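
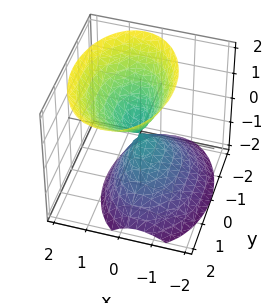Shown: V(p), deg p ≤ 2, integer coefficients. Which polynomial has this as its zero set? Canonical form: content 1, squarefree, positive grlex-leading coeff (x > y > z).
I count 2 distinct pieces. They look like related sheets of one shape, so recover p as a whole.
The degree is 2 — the shape is more complex than any degree-1 surface.
Reading off the gridlines: one x-axis crossing is at x = 0; it meets the y-axis at y = 0 (among the integer gridlines); it crosses the z-axis at the gridline z = 0.
Solving for integer coefficients yields p as stated.

2*x^2 - x*z + y^2 - z^2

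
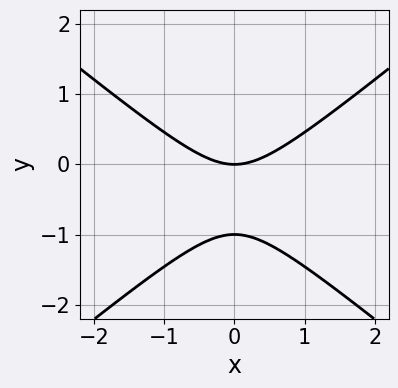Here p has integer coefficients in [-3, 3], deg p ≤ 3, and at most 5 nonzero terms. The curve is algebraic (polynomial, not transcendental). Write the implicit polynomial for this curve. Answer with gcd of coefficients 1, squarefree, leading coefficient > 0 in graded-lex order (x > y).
(a) deg p = 2.
(b) Symmetries: it's symmetric under x → −x, forcing even powers of x.
(c) Reading off the gridlines: the y-axis gridline crossings are at y ∈ {-1, 0}; one x-axis crossing is at x = 0.
(d) Matching integer coefficients to the picture gives p.

2*x^2 - 3*y^2 - 3*y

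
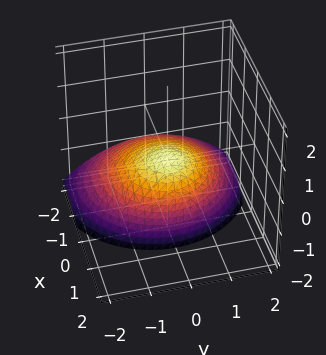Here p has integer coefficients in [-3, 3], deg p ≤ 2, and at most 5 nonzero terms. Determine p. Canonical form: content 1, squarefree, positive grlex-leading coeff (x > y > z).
(a) deg p = 2. A generic line meets the surface in up to 2 points.
(b) Observable constraints: one z-axis crossing is at z = 0; it crosses the x-axis at the gridline x = 0.
(c) Together with the visible shape, these determine p as stated.

2*x^2 - 3*x*z + 2*y^2 + 3*z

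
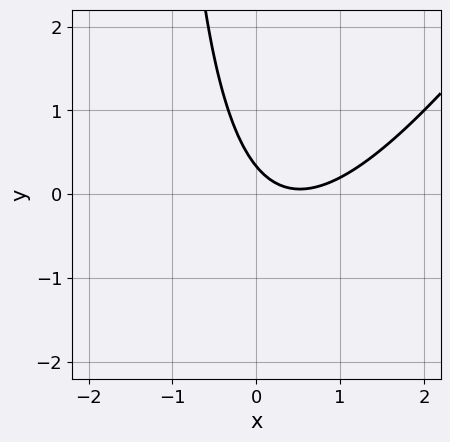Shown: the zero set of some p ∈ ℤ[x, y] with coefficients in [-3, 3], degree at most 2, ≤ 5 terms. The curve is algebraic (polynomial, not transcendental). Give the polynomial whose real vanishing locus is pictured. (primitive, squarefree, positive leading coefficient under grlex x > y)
(a) deg p = 2. The shape is more complex than any degree-1 curve.
(b) From the axis intercepts and sections: the curve avoids every integer x-axis point in the box.
(c) Solving for integer coefficients yields p as stated.

3*x^2 - 2*x*y - 3*x - 3*y + 1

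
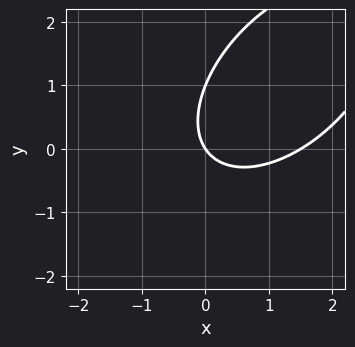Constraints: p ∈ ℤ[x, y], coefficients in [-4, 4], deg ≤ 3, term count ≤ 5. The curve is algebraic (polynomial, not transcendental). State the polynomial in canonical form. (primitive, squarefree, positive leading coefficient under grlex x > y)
First, degree: no degree-1 curve has this shape, so deg p = 2.
Next, against the integer gridlines: it crosses the x-axis at the gridline x = 0; among the integer gridlines, it crosses the y-axis at y ∈ {0, 1}.
Finally, assembling these constraints gives the stated polynomial.

2*x^2 - 2*x*y + 2*y^2 - 3*x - 2*y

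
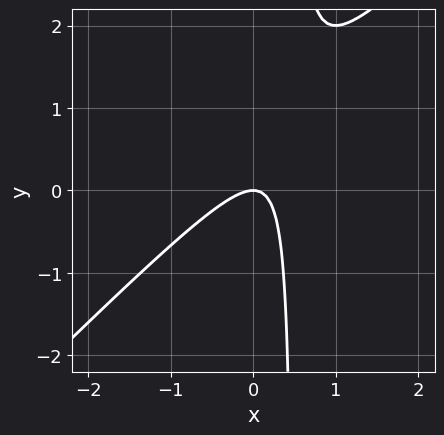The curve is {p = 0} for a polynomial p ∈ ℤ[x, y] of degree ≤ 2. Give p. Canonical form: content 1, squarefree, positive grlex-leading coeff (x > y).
2*x^2 - 2*x*y + y

First, degree: a generic line meets the curve in up to 2 points, so deg p = 2.
Next, against the integer gridlines: it meets the x-axis at x = 0 (among the integer gridlines); it meets the y-axis at y = 0 (among the integer gridlines).
Finally, fitting integer coefficients to these (and the overall shape) gives p.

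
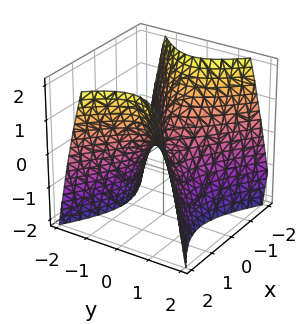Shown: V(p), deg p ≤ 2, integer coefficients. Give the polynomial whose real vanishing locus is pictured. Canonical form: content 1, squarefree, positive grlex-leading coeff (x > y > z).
First, deg p = 2. A hyperbolic paraboloid; a quadric.
Next, symmetries: the x ↦ −x reflection is a symmetry, so x appears only in even powers; it's symmetric under y → −y, forcing even powers of y.
Then, from the visible intercepts: it crosses the z-axis at the gridline z = 0; it crosses the y-axis at the gridline y = 0.
Finally, the integer polynomial consistent with all of this is the stated p.

2*x^2 - 3*y^2 - 2*z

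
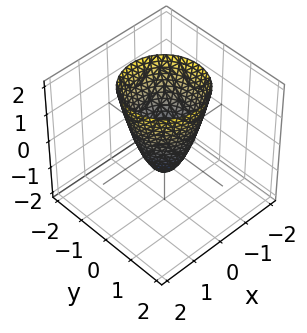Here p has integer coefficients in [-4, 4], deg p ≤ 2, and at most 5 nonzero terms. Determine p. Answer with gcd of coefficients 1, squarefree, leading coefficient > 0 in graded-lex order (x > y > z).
2*x^2 + 2*y^2 - z - 1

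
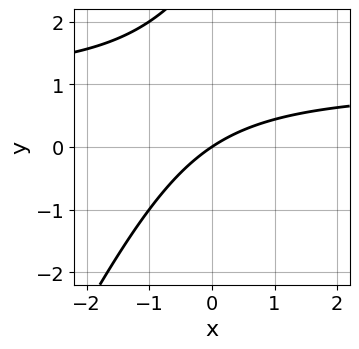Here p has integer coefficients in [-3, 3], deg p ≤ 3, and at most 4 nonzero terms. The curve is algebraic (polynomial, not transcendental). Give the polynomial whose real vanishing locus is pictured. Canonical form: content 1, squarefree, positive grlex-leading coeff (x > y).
2*x*y - y^2 - 2*x + 3*y

Degree: a generic line meets the curve in up to 2 points, so deg p = 2.
Reading off the gridlines: it meets the x-axis at x = 0 (among the integer gridlines); one y-axis crossing is at y = 0.
The integer polynomial consistent with all of this is the stated p.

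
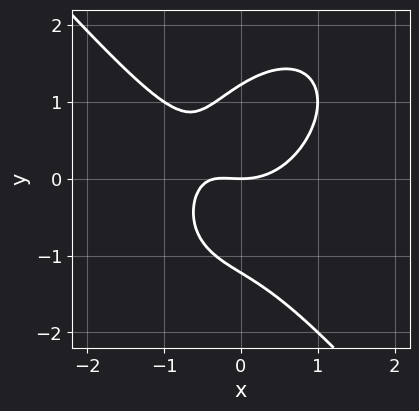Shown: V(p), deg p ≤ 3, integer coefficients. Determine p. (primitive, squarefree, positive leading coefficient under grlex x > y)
First, degree: the shape is more complex than any degree-2 curve, so deg p = 3.
Next, from the axis intercepts and sections: it meets the x-axis at x = 0 (among the integer gridlines); one y-axis crossing is at y = 0.
Finally, putting this together gives p.

3*x^3 + 2*y^3 + x^2 - 3*x*y - 3*y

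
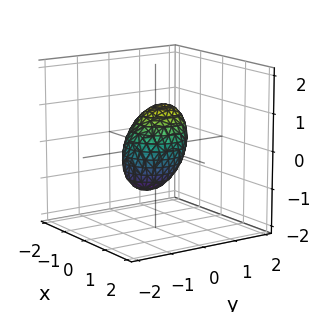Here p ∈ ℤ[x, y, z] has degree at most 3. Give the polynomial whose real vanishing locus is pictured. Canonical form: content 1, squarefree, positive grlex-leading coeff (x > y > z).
3*x^2 + 2*x*z + 3*y^2 - 3*y*z + 3*z^2 - 2

The degree is 2 — a generic line meets the surface in up to 2 points.
Matching integer coefficients to the picture gives p.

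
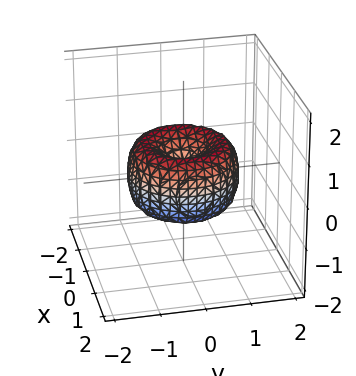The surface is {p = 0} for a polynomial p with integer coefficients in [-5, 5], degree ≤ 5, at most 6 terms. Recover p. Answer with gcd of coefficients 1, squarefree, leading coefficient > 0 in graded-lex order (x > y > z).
2*x^4 + 4*x^2*y^2 + 2*y^4 - 3*x^2 - 3*y^2 + 2*z^2

1. deg p = 4. No degree-3 surface has this shape.
2. Symmetries: rotational symmetry about the z-axis ⇒ p depends on x, y only through x² + y².
3. Against the integer gridlines: one z-axis crossing is at z = 0; a circular section at z = 0 has radius between 1 and 2.
4. Fitting integer coefficients to these (and the overall shape) gives p.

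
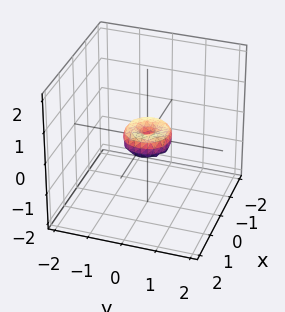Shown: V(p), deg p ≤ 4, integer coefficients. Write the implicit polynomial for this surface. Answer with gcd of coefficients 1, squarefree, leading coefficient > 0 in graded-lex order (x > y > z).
2*x^4 + 4*x^2*y^2 + 2*y^4 - x^2 - y^2 + z^2

(a) Degree: the shape is more complex than any degree-3 surface, so deg p = 4.
(b) By symmetry, the surface is invariant under rotation about z: p = q(x² + y², z).
(c) Checking where it meets the axes: one x-axis crossing is at x = 0; it meets the z-axis at z = 0 (among the integer gridlines).
(d) Fitting integer coefficients to these (and the overall shape) gives p.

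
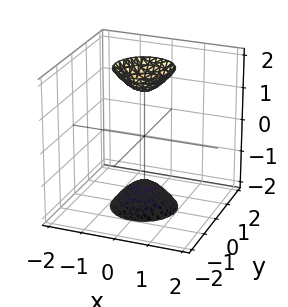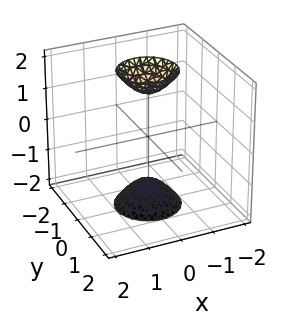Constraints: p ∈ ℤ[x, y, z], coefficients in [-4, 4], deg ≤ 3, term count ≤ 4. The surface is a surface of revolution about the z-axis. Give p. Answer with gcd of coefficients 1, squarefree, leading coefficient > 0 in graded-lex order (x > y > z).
First, the picture has 2 separate pieces.
Next, deg p = 2.
Then, symmetry: the z-axis is an axis of rotation, so x and y enter only as x² + y².
Then, from the axis intercepts and sections: a circular section at z = 2 has radius between 0 and 1; no x-intercept at any integer in the box; no y-intercept at any integer in the box.
Finally, putting this together gives p.

3*x^2 + 3*y^2 - z^2 + 2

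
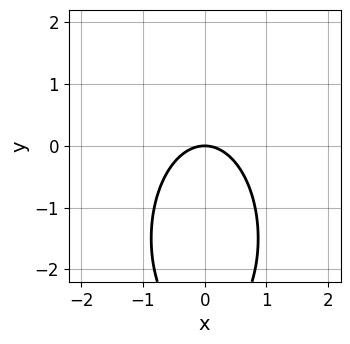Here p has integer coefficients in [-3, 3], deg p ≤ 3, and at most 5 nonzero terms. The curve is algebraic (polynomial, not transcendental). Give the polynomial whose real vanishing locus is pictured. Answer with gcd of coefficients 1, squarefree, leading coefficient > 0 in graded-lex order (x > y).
First, the degree is 2 — a generic line meets the curve in up to 2 points.
Next, symmetries: mirror symmetry x ↦ −x ⇒ only even powers of x.
Then, reading off the gridlines: it meets the y-axis at y = 0 (among the integer gridlines); one x-axis crossing is at x = 0.
Finally, together with the visible shape, these determine p as stated.

3*x^2 + y^2 + 3*y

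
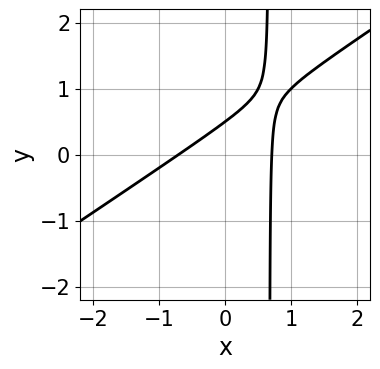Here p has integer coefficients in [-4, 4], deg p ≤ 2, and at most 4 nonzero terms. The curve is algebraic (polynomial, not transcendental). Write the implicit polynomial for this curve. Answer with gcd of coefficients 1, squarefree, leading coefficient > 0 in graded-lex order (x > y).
2*x^2 - 3*x*y + 2*y - 1

First, deg p = 2.
Finally, the integer polynomial consistent with all of this is the stated p.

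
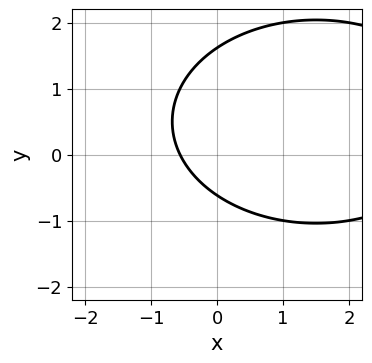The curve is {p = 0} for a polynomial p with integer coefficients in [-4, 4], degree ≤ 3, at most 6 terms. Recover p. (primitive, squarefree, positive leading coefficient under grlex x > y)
1. The degree is 2 — no degree-1 curve has this shape.
2. Matching integer coefficients to the picture gives p.

x^2 + 2*y^2 - 3*x - 2*y - 2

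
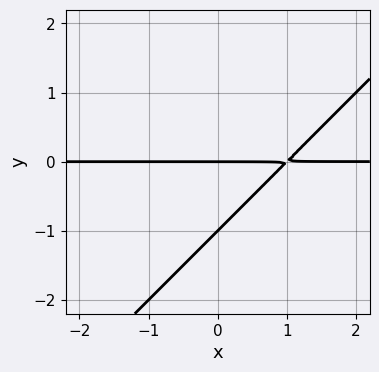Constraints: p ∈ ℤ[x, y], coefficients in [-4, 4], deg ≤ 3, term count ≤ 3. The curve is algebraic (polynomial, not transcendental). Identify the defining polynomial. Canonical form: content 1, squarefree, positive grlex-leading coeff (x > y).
x*y - y^2 - y

The degree is 2 — no degree-1 curve has this shape.
Reading off the gridlines: every point of the x-axis in the box is on the curve; among the integer gridlines, it crosses the y-axis at y ∈ {-1, 0}.
Matching integer coefficients to the picture gives p.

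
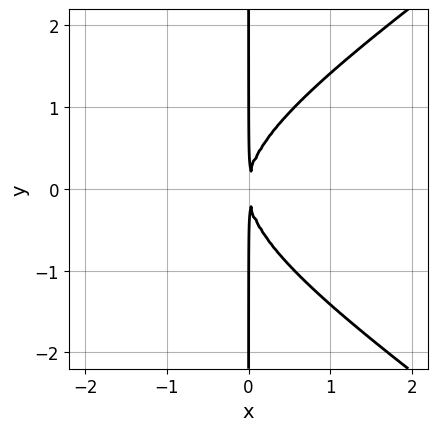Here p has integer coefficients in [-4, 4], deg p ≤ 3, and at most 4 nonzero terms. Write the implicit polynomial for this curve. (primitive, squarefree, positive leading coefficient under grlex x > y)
x^3 - 2*x*y^2 + 3*x^2

(a) deg p = 3.
(b) Symmetries: mirror symmetry y ↦ −y ⇒ only even powers of y.
(c) From the axis intercepts and sections: the visible y-axis segment lies entirely on the curve.
(d) Putting this together gives p.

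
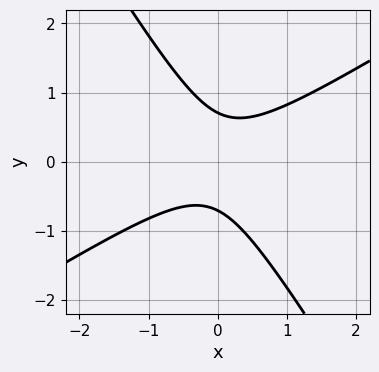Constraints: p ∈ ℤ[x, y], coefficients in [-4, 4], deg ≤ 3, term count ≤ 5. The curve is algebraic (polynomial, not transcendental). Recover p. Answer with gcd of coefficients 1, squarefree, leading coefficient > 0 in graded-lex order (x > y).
The degree is 2 — no degree-1 curve has this shape.
Checking where it meets the axes: it misses every integer gridline on the x-axis.
The integer polynomial consistent with all of this is the stated p.

2*x^2 - 2*x*y - 2*y^2 + 1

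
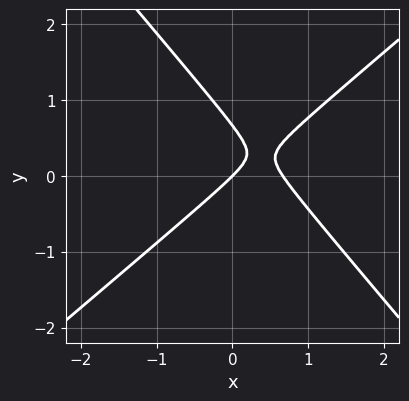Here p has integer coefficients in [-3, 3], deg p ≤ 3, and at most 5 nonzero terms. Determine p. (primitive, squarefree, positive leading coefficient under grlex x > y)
(a) deg p = 2. No degree-1 curve has this shape.
(b) Checking where it meets the axes: it crosses the y-axis at the gridline y = 0; it crosses the x-axis at the gridline x = 0.
(c) Solving for integer coefficients yields p as stated.

3*x^2 - x*y - 3*y^2 - 2*x + 2*y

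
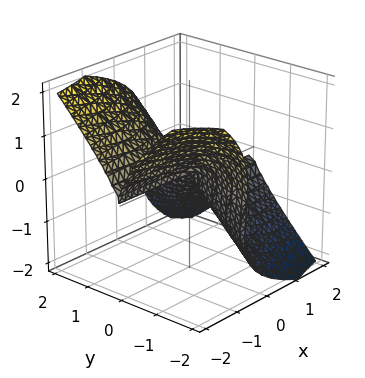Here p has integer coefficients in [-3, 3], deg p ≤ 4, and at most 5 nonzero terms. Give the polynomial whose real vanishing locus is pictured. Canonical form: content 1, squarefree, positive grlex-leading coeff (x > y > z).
3*x*y^2 - x*y*z - y^3 + 2*z^3

(a) Degree: no degree-2 surface has this shape, so deg p = 3.
(b) Checking where it meets the axes: it meets the z-axis at z = 0 (among the integer gridlines); it crosses the y-axis at the gridline y = 0; the visible x-axis segment lies entirely on the surface.
(c) Putting this together gives p.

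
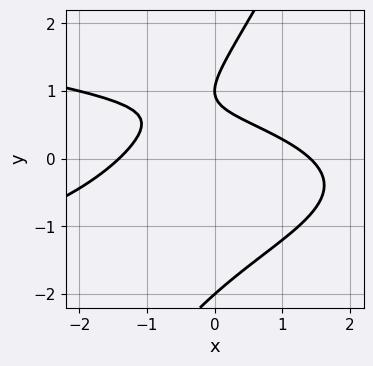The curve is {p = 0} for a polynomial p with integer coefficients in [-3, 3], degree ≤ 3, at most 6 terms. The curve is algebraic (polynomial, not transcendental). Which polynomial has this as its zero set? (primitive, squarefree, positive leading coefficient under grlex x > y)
2*x*y^2 - y^3 + x^2 + 3*y - 2

Degree: no degree-2 curve has this shape, so deg p = 3.
From the visible intercepts: among the integer gridlines, it crosses the y-axis at y ∈ {-2, 1}.
Together with the visible shape, these determine p as stated.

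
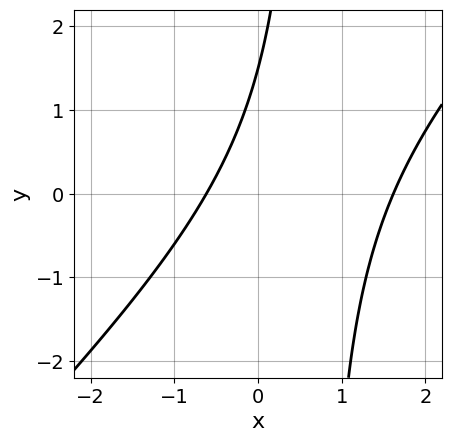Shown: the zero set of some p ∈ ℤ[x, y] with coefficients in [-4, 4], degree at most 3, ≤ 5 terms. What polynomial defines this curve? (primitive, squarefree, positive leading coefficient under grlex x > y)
3*x^2 - 3*x*y - 3*x + 2*y - 3

First, the degree is 2 — the shape is more complex than any degree-1 curve.
Finally, matching integer coefficients to the picture gives p.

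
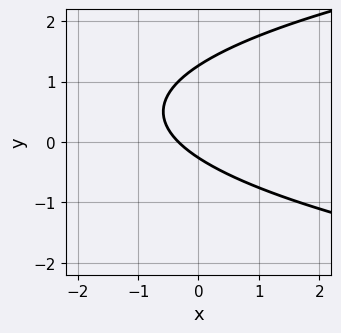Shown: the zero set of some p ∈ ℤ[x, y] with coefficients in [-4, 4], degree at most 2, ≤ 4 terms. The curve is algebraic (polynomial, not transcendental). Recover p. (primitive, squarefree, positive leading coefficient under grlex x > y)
1. Degree: the shape is more complex than any degree-1 curve, so deg p = 2.
2. Matching integer coefficients to the picture gives p.

3*y^2 - 3*x - 3*y - 1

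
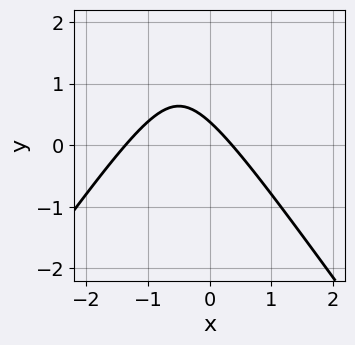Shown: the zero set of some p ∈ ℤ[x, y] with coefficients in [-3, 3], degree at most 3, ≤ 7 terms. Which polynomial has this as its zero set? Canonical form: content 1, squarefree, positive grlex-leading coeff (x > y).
2*x^2 - y^2 + 2*x + 3*y - 1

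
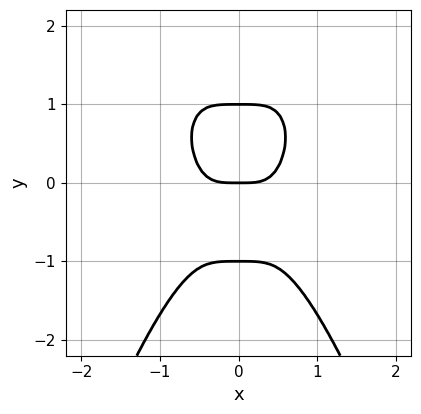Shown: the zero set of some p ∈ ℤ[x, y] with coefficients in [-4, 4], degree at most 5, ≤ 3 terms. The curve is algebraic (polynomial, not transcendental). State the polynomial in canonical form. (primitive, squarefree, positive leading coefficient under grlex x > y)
3*x^4 + y^3 - y

First, degree: a generic line meets the curve in up to 4 points, so deg p = 4.
Next, symmetries: the x ↦ −x reflection is a symmetry, so x appears only in even powers.
Next, from the visible intercepts: among the integer gridlines, it crosses the y-axis at y ∈ {-1, 0, 1}; it crosses the x-axis at the gridline x = 0.
Finally, matching integer coefficients to the picture gives p.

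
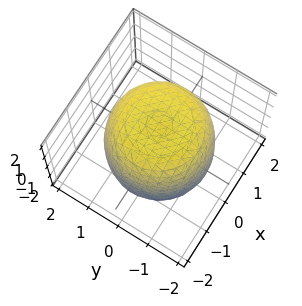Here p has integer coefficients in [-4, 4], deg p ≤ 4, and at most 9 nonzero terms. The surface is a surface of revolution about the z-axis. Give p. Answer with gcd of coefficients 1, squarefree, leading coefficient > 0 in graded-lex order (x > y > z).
Degree: the shape is more complex than any degree-3 surface, so deg p = 4.
Symmetries: rotational symmetry about the z-axis ⇒ p depends on x, y only through x² + y².
Observable constraints: a circular section at z = -1 has radius between 1 and 2.
Putting this together gives p.

x^4 + 2*x^2*y^2 + y^4 - x^2 - y^2 + z^2 - 3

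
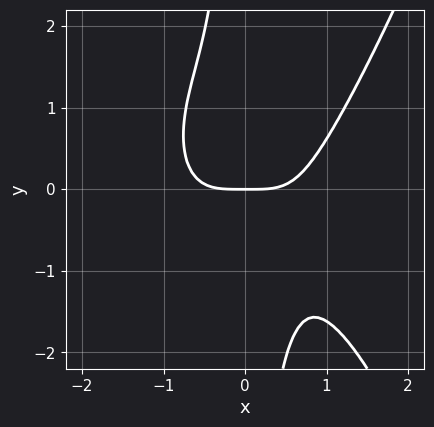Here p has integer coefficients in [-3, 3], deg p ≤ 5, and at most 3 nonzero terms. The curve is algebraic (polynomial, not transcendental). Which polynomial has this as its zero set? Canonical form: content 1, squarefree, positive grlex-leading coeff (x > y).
x^4 - x*y^2 - y

(a) Degree: a generic line meets the curve in up to 4 points, so deg p = 4.
(b) From the visible intercepts: it meets the x-axis at x = 0 (among the integer gridlines); it crosses the y-axis at the gridline y = 0.
(c) Solving for integer coefficients yields p as stated.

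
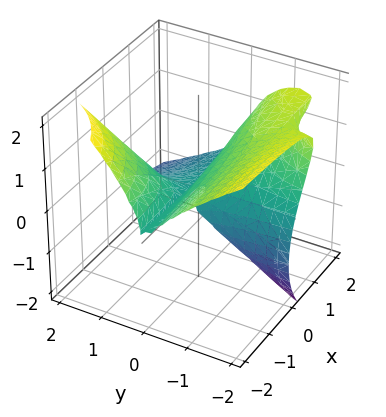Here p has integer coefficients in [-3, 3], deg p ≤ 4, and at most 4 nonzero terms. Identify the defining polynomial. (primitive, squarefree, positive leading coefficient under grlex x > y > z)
3*x*y^2 + 3*x*y*z + 2*z^3 + 3*y*z

(a) deg p = 3. A generic line meets the surface in up to 3 points.
(b) Checking where it meets the axes: one z-axis crossing is at z = 0; the visible x-axis segment lies entirely on the surface; the visible y-axis segment lies entirely on the surface.
(c) Putting this together gives p.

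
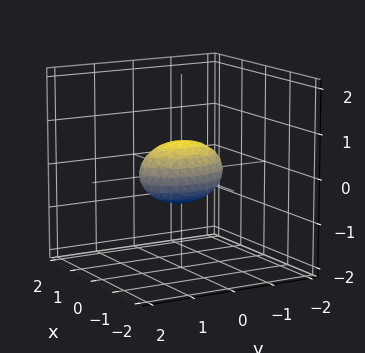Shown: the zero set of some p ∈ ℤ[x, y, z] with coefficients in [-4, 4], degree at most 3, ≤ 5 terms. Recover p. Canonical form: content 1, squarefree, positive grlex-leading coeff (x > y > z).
2*x^2 + y^2 + 2*z^2 - 1

(a) deg p = 2. Bounded and convex; a quadric.
(b) Symmetries: the y ↦ −y reflection is a symmetry, so y appears only in even powers; the x ↦ −x reflection is a symmetry, so x appears only in even powers; the z ↦ −z reflection is a symmetry, so z appears only in even powers.
(c) From the axis intercepts and sections: among the integer gridlines, it crosses the y-axis at y ∈ {-1, 1}.
(d) Fitting integer coefficients to these (and the overall shape) gives p.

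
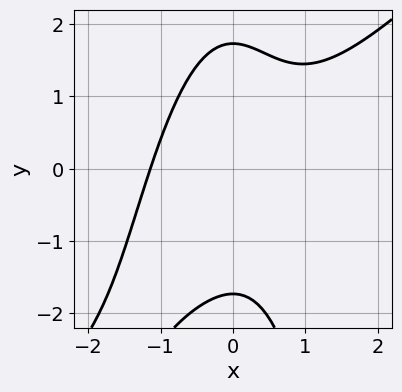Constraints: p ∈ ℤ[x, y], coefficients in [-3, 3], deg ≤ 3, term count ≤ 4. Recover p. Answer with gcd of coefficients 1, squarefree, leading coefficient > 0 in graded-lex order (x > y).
2*x^3 - 2*x^2*y - y^2 + 3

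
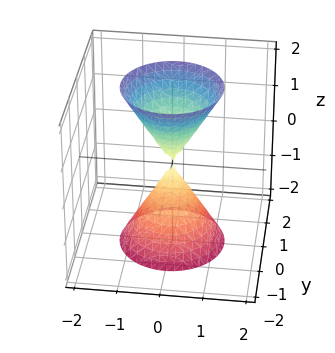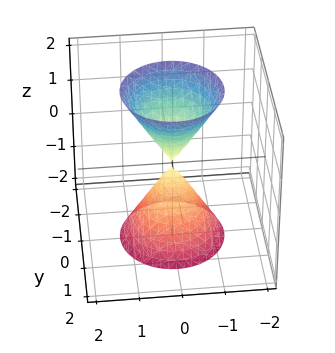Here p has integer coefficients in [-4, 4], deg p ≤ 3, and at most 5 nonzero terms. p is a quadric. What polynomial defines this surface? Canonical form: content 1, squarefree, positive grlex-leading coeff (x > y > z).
3*x^2 + 3*y^2 - z^2

(a) I count 2 distinct pieces. Treating them together as one polynomial.
(b) deg p = 2. A double cone through the origin; a quadric.
(c) Symmetries: rotational symmetry about the z-axis ⇒ p depends on x, y only through x² + y²; mirror symmetry z ↦ −z ⇒ only even powers of z.
(d) Against the integer gridlines: it meets the y-axis at y = 0 (among the integer gridlines); a circular section at z = 2 has radius between 1 and 2.
(e) Fitting integer coefficients to these (and the overall shape) gives p.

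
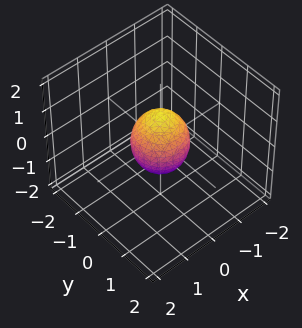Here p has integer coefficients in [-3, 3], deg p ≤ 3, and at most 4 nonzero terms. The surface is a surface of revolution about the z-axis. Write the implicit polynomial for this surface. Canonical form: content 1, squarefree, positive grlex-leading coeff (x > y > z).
(a) deg p = 2. The shape is more complex than any degree-1 surface.
(b) Symmetries: rotational symmetry about the z-axis ⇒ p depends on x, y only through x² + y².
(c) Checking where it meets the axes: the z-axis gridline crossings are at z ∈ {-1, 1}; a circular section at z = 0 has radius between 0 and 1.
(d) Solving for integer coefficients yields p as stated.

3*x^2 + 3*y^2 + 2*z^2 - 2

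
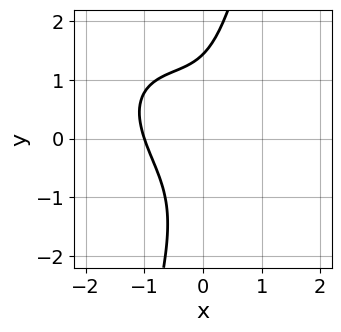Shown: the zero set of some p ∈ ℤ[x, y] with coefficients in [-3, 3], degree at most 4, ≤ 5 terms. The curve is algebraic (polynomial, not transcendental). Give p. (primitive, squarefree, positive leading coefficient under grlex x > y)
3*x^3 + 3*x^2*y + 3*x*y^2 - y^3 + 3

deg p = 3. No degree-2 curve has this shape.
Checking where it meets the axes: it crosses the x-axis at the gridline x = -1.
Assembling these constraints gives the stated polynomial.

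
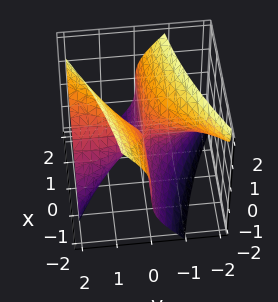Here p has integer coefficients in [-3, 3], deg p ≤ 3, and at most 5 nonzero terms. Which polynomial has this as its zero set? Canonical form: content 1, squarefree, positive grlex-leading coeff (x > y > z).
1. The degree is 3 — no degree-2 surface has this shape.
2. From the axis intercepts and sections: every point of the x-axis in the box is on the surface; one z-axis crossing is at z = 0.
3. Solving for integer coefficients yields p as stated. Check: (0, 2, 0) on the y-axis lies on the surface, and p(0, 2, 0) = 0. ✓

2*y^2*z - z^3 - 3*x*y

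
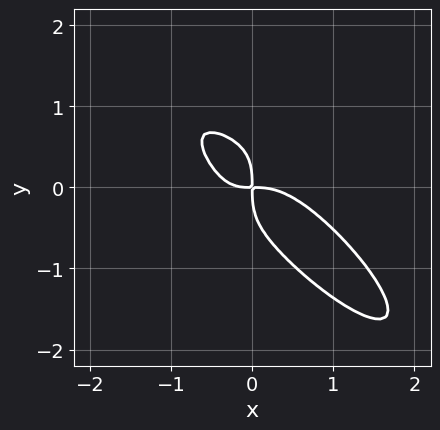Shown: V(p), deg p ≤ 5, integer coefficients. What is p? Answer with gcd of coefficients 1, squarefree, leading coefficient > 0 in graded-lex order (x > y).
2*x^4 + 2*x^3*y + y^4 + x^2*y + x*y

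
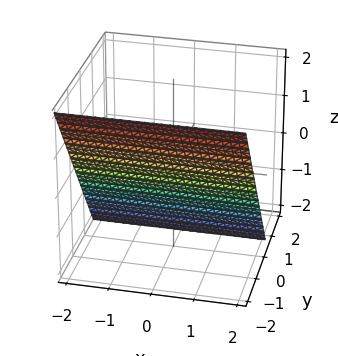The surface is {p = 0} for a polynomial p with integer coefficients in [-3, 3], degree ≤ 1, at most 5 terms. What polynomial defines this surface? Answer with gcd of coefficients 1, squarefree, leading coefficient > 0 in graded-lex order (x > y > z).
3*y + 2*z + 2

First, the degree is 1 — the surface is flat (a plane).
Next, checking where it meets the axes: one z-axis crossing is at z = -1; it misses every integer gridline on the x-axis.
Finally, together with the visible shape, these determine p as stated.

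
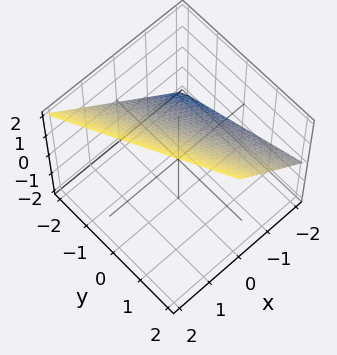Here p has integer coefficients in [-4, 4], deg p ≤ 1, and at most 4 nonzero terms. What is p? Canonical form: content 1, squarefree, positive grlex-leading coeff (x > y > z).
(a) Degree: every cross-section is a straight line — this is a plane, so deg p = 1.
(b) Against the integer gridlines: one x-axis crossing is at x = -1; it meets the z-axis at z = 1 (among the integer gridlines).
(c) Putting this together gives p. Check: (0, -2, 0) on the y-axis lies on the surface, and p(0, -2, 0) = 0. ✓

2*x + y - 2*z + 2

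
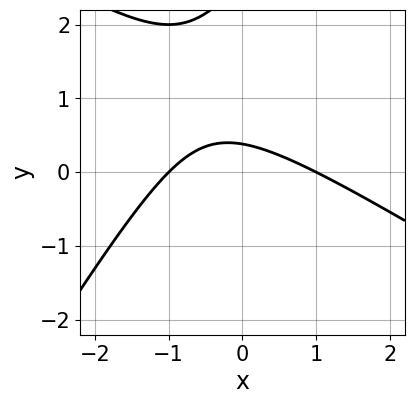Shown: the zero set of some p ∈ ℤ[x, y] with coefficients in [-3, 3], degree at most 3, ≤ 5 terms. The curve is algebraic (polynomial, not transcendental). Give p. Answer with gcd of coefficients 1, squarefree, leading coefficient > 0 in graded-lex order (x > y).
x^2 + x*y - y^2 + 3*y - 1

First, deg p = 2. The shape is more complex than any degree-1 curve.
Next, reading off the gridlines: among the integer gridlines, it crosses the x-axis at x ∈ {-1, 1}.
Finally, together with the visible shape, these determine p as stated.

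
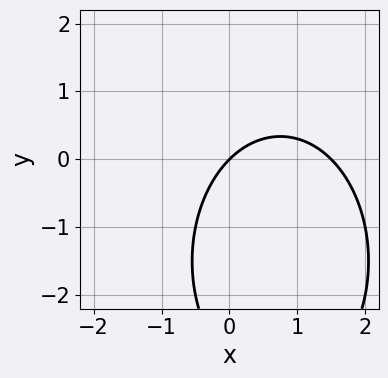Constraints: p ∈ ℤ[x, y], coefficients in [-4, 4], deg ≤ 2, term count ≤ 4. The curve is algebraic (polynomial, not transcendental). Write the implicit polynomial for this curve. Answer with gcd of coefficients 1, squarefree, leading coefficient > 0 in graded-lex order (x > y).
Degree: the shape is more complex than any degree-1 curve, so deg p = 2.
From the axis intercepts and sections: it crosses the y-axis at the gridline y = 0; one x-axis crossing is at x = 0.
Together with the visible shape, these determine p as stated.

2*x^2 + y^2 - 3*x + 3*y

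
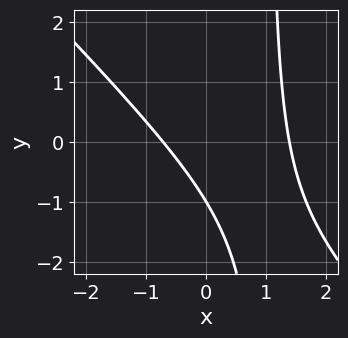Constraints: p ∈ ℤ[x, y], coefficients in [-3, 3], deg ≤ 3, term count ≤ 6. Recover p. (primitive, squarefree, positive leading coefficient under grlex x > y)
First, deg p = 2. The shape is more complex than any degree-1 curve.
Then, checking where it meets the axes: it crosses the y-axis at the gridline y = -1.
Finally, together with the visible shape, these determine p as stated.

3*x^2 + 3*x*y - 2*x - 3*y - 3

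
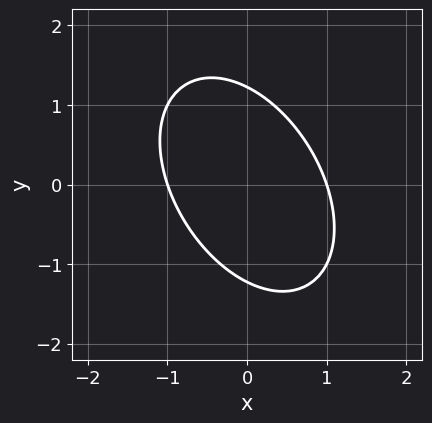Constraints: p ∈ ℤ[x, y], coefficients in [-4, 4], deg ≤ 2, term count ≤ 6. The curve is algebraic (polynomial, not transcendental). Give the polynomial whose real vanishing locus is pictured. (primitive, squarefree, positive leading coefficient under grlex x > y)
1. deg p = 2.
2. Against the integer gridlines: among the integer gridlines, it crosses the x-axis at x ∈ {-1, 1}.
3. The integer polynomial consistent with all of this is the stated p.

3*x^2 + 2*x*y + 2*y^2 - 3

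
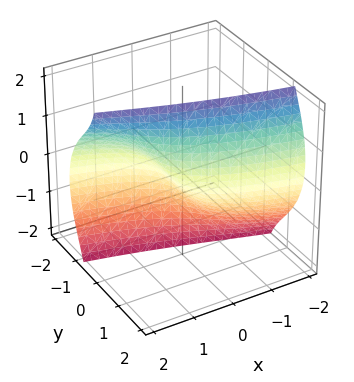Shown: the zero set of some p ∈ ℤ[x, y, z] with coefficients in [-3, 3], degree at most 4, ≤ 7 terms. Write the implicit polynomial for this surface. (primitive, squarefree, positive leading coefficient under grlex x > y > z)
deg p = 3. No degree-2 surface has this shape.
The integer polynomial consistent with all of this is the stated p.

2*y^3 + 2*y*z^2 + 3*x - 2*z - 1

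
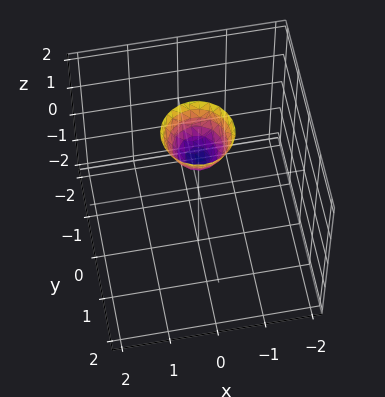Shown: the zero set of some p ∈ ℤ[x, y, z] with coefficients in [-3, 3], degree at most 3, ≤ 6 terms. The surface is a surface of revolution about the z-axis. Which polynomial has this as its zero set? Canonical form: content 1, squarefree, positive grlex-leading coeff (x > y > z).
First, degree: a generic line meets the surface in up to 2 points, so deg p = 2.
Then, symmetries: rotational symmetry about the z-axis ⇒ p depends on x, y only through x² + y².
Then, from the axis intercepts and sections: a circular section at z = 2 has radius between 0 and 1; it meets the z-axis at z = 1 (among the integer gridlines).
Finally, assembling these constraints gives the stated polynomial.

2*x^2 + 2*y^2 - z + 1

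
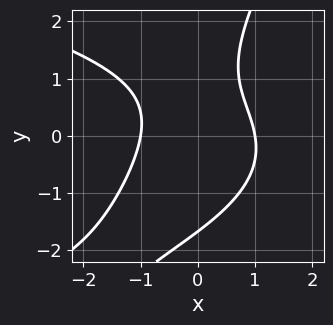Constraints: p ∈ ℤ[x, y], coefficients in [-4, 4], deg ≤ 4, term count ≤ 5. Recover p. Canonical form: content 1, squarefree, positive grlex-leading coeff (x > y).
2*x*y^2 - y^3 + 3*x^2 + y - 3

The degree is 3 — no degree-2 curve has this shape.
From the axis intercepts and sections: among the integer gridlines, it crosses the x-axis at x ∈ {-1, 1}.
Together with the visible shape, these determine p as stated.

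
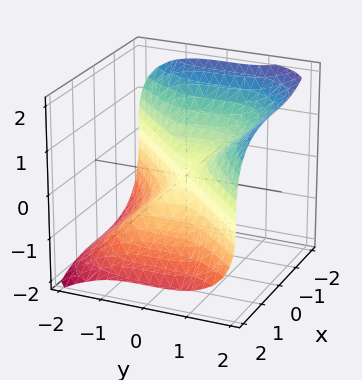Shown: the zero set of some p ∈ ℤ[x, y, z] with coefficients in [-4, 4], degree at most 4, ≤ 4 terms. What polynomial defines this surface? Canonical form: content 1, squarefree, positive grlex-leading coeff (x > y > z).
2*x^3 - 2*y^3 + 3*z^3

First, the degree is 3 — the shape is more complex than any degree-2 surface.
Next, from the visible intercepts: it meets the y-axis at y = 0 (among the integer gridlines); one x-axis crossing is at x = 0.
Finally, solving for integer coefficients yields p as stated.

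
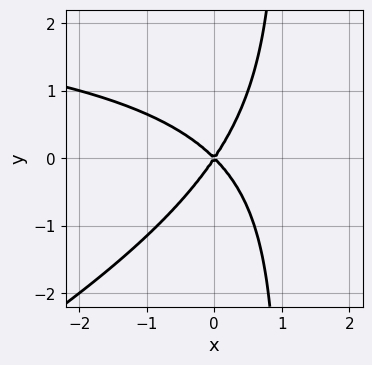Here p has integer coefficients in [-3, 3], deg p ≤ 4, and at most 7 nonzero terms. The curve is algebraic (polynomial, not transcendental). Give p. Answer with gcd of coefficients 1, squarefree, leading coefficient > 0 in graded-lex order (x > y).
x^2*y - 2*x*y^2 - 3*x^2 - x*y + 2*y^2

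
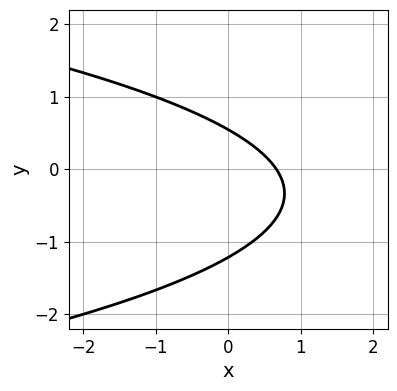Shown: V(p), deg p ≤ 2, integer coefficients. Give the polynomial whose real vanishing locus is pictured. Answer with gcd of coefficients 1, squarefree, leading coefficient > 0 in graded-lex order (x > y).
3*y^2 + 3*x + 2*y - 2

1. deg p = 2. No degree-1 curve has this shape.
2. The integer polynomial consistent with all of this is the stated p.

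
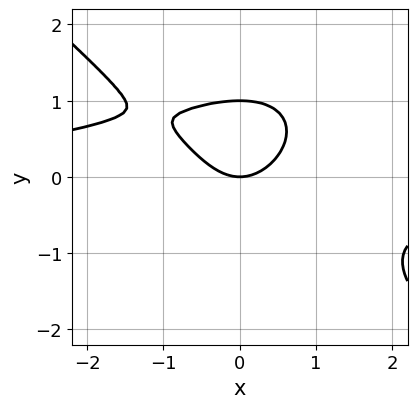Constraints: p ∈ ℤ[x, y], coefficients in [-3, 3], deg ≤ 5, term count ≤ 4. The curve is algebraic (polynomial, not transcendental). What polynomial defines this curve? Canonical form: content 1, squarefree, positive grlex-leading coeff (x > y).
First, degree: the shape is more complex than any degree-3 curve, so deg p = 4.
Then, against the integer gridlines: the y-axis gridline crossings are at y ∈ {0, 1}; it crosses the x-axis at the gridline x = 0.
Finally, solving for integer coefficients yields p as stated.

2*x^3*y + 3*y^4 + 3*x^2 - 3*y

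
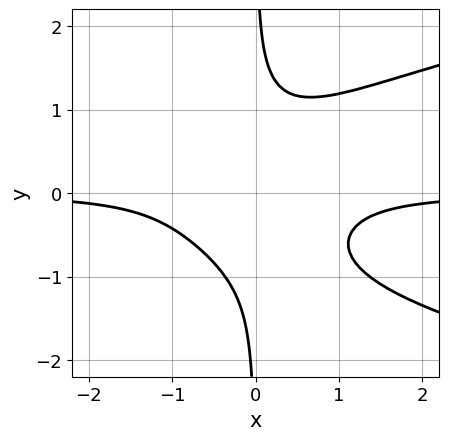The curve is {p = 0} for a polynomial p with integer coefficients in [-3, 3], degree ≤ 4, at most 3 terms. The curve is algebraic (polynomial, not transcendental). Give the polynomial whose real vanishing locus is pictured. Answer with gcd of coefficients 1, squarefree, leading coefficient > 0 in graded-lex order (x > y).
1. deg p = 4. The shape is more complex than any degree-3 curve.
2. From the axis intercepts and sections: no x-intercept at any integer in the box; it misses every integer gridline on the y-axis.
3. Together with the visible shape, these determine p as stated.

2*x*y^3 - 2*x^2*y - 1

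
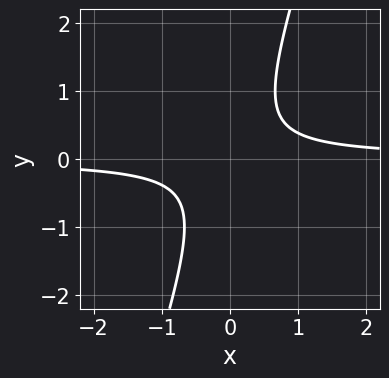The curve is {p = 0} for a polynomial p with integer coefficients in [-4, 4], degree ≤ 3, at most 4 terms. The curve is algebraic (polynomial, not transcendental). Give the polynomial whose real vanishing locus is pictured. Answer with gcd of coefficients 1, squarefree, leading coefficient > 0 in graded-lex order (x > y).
3*x*y - y^2 - 1

(a) Degree: a generic line meets the curve in up to 2 points, so deg p = 2.
(b) Against the integer gridlines: it misses every integer gridline on the y-axis; the curve avoids every integer x-axis point in the box.
(c) The integer polynomial consistent with all of this is the stated p.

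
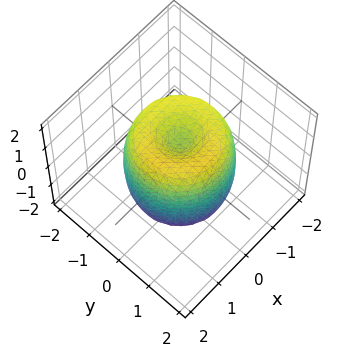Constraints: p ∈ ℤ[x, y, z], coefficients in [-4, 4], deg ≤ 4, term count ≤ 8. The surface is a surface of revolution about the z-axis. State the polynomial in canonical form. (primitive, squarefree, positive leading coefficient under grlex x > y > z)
deg p = 4. The shape is more complex than any degree-3 surface.
By symmetry, the z-axis is an axis of rotation, so x and y enter only as x² + y².
Reading off the gridlines: a circular section at z = 1 has radius between 1 and 2; the z-axis gridline crossings are at z ∈ {-1, 1}.
Putting this together gives p.

2*x^4 + 4*x^2*y^2 + 2*y^4 - 3*x^2 - 3*y^2 + z^2 - 1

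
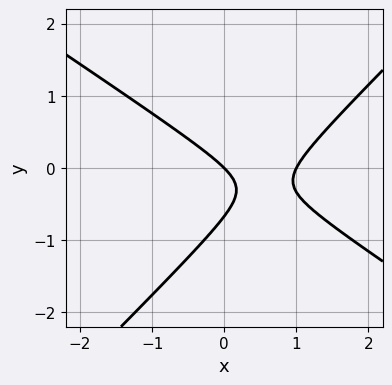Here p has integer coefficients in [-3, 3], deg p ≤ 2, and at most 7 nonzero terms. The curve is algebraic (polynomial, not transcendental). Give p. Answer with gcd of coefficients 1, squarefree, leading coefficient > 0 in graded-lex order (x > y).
2*x^2 + x*y - 3*y^2 - 2*x - 2*y

First, deg p = 2. The shape is more complex than any degree-1 curve.
Then, observable constraints: the x-axis gridline crossings are at x ∈ {0, 1}; it meets the y-axis at y = 0 (among the integer gridlines).
Finally, together with the visible shape, these determine p as stated.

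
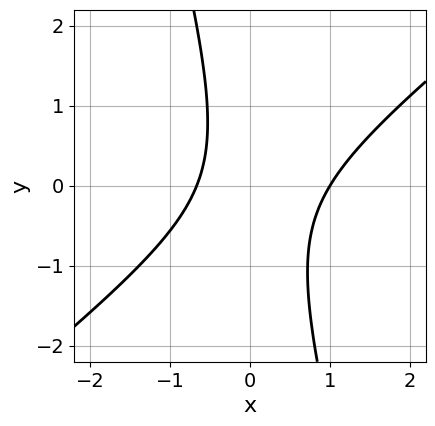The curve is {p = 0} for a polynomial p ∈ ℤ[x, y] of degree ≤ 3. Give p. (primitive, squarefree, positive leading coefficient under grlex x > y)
(a) The degree is 2 — the shape is more complex than any degree-1 curve.
(b) From the visible intercepts: it meets the x-axis at x = 1 (among the integer gridlines); no y-intercept at any integer in the box.
(c) Fitting integer coefficients to these (and the overall shape) gives p.

3*x^2 - 3*x*y - y^2 - x - 2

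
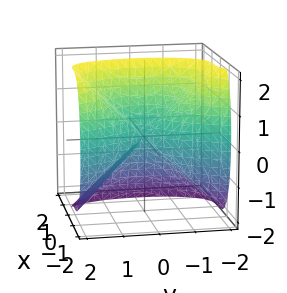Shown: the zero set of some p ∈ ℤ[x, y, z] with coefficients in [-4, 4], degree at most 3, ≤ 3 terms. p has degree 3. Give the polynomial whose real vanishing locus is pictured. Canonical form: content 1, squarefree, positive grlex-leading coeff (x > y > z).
The degree is 3 — no degree-2 surface has this shape.
Against the integer gridlines: one z-axis crossing is at z = 0; it crosses the x-axis at the gridline x = 0; it crosses the y-axis at the gridline y = 0.
The integer polynomial consistent with all of this is the stated p.

2*x^3 + y^2 - z^2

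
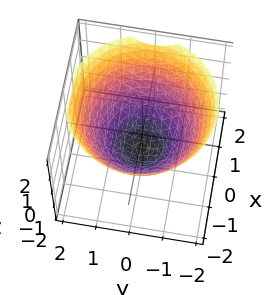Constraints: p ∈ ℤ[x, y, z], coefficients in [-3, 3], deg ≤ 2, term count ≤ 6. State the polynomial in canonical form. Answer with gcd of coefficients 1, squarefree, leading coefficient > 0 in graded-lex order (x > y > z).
2*x^2 + 2*y^2 - 3*z - 3

First, degree: no degree-1 surface has this shape, so deg p = 2.
Next, symmetries: rotational symmetry about the z-axis ⇒ p depends on x, y only through x² + y².
Next, from the axis intercepts and sections: it meets the z-axis at z = -1 (among the integer gridlines); a circular section at z = 0 has radius between 1 and 2.
Finally, the integer polynomial consistent with all of this is the stated p.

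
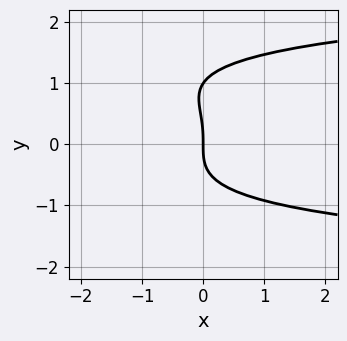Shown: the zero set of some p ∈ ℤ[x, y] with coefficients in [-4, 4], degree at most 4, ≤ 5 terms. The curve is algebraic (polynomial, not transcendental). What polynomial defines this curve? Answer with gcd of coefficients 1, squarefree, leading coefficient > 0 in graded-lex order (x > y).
2*y^4 - 2*y^3 - 3*x

Degree: the shape is more complex than any degree-3 curve, so deg p = 4.
Reading off the gridlines: one x-axis crossing is at x = 0; among the integer gridlines, it crosses the y-axis at y ∈ {0, 1}.
Together with the visible shape, these determine p as stated.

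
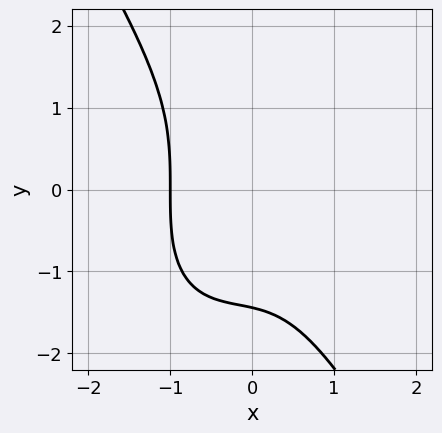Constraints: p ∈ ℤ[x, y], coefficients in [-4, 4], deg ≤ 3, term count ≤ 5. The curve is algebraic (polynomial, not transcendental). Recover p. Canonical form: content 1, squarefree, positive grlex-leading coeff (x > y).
1. deg p = 3. A generic line meets the curve in up to 3 points.
2. Checking where it meets the axes: it meets the x-axis at x = -1 (among the integer gridlines).
3. These observations pin down the coefficients.

3*x^3 - x^2*y + y^3 - x*y + 3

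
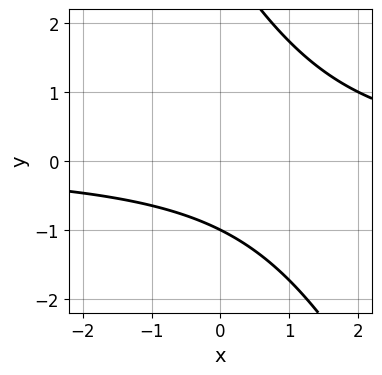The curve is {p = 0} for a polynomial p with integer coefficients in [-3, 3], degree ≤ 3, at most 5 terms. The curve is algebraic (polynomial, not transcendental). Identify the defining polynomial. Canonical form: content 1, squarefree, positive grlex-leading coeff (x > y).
1. Degree: no degree-1 curve has this shape, so deg p = 2.
2. From the visible intercepts: the curve avoids every integer x-axis point in the box; one y-axis crossing is at y = -1.
3. Assembling these constraints gives the stated polynomial.

2*x*y + y^2 - 2*y - 3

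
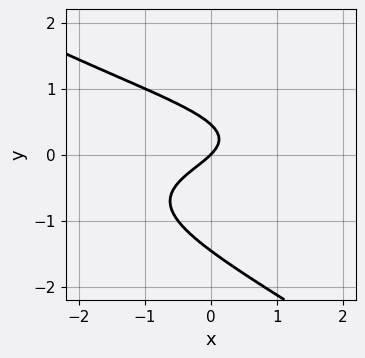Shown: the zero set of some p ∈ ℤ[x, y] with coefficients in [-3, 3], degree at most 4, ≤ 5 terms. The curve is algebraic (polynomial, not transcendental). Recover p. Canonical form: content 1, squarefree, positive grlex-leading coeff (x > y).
2*x*y^2 + 3*y^3 + 3*y^2 + 2*x - 2*y

(a) deg p = 3. A generic line meets the curve in up to 3 points.
(b) Reading off the gridlines: it crosses the x-axis at the gridline x = 0; one y-axis crossing is at y = 0.
(c) The integer polynomial consistent with all of this is the stated p.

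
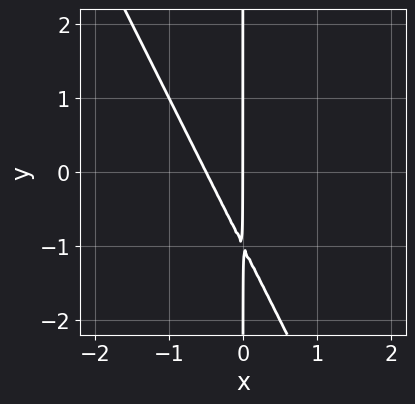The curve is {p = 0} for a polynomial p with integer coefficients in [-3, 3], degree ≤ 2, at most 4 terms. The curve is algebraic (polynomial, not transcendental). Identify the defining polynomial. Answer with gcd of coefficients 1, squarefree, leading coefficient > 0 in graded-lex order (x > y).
2*x^2 + x*y + x

The degree is 2 — no degree-1 curve has this shape.
From the visible intercepts: every point of the y-axis in the box is on the curve; one x-axis crossing is at x = 0.
Fitting integer coefficients to these (and the overall shape) gives p.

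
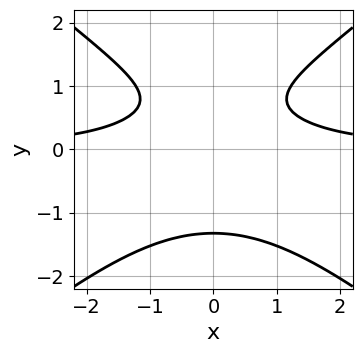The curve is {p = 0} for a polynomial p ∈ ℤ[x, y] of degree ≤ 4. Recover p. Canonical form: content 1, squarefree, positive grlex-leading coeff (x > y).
2*x^2*y - 3*y^3 + 3*y - 3

1. Degree: no degree-2 curve has this shape, so deg p = 3.
2. Symmetries: it's symmetric under x → −x, forcing even powers of x.
3. Observable constraints: it misses every integer gridline on the x-axis.
4. Together with the visible shape, these determine p as stated.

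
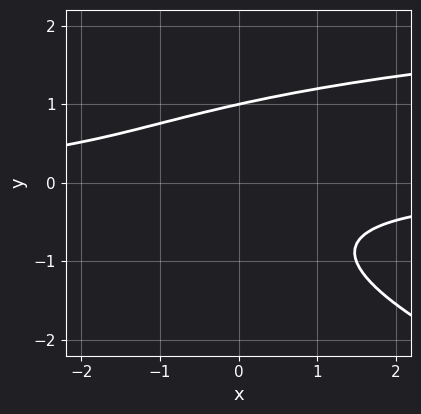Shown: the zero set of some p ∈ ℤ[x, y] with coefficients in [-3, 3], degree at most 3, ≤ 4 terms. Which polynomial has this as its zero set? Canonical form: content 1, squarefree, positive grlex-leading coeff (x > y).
x*y^2 + 3*y^3 - 3*x*y - 3

1. deg p = 3. No degree-2 curve has this shape.
2. From the axis intercepts and sections: the curve avoids every integer x-axis point in the box; it meets the y-axis at y = 1 (among the integer gridlines).
3. Fitting integer coefficients to these (and the overall shape) gives p.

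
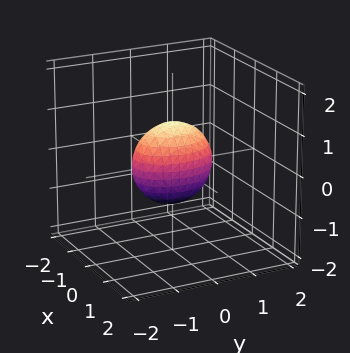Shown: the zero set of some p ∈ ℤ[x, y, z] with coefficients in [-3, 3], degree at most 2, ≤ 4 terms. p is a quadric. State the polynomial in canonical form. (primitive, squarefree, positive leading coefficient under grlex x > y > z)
2*x^2 + y^2 + z^2 - 1

Degree: bounded and convex; a quadric, so deg p = 2.
Symmetries: mirror symmetry y ↦ −y ⇒ only even powers of y; the z ↦ −z reflection is a symmetry, so z appears only in even powers; it's symmetric under x → −x, forcing even powers of x.
Observable constraints: among the integer gridlines, it crosses the y-axis at y ∈ {-1, 1}; the z-axis gridline crossings are at z ∈ {-1, 1}.
Fitting integer coefficients to these (and the overall shape) gives p.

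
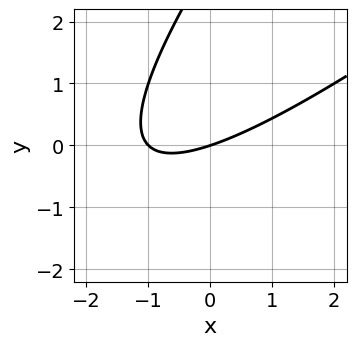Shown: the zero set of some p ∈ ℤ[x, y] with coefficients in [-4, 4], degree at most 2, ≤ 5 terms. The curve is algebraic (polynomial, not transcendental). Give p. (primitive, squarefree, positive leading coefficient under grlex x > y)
1. The degree is 2 — no degree-1 curve has this shape.
2. Against the integer gridlines: it meets the y-axis at y = 0 (among the integer gridlines); the x-axis gridline crossings are at x ∈ {-1, 0}.
3. These observations pin down the coefficients.

x^2 - 2*x*y + y^2 + x - 3*y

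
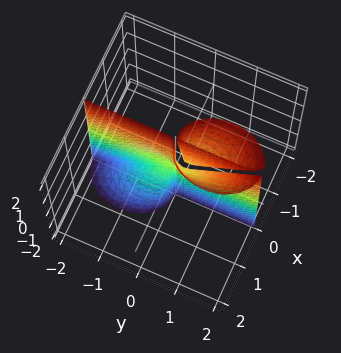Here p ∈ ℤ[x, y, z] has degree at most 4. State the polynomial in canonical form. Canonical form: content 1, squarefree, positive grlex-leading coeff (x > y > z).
3*x^3 + 2*x*y^2 - 2*x*y*z

(a) There are 3 components. Treating them together as one polynomial.
(b) Degree: no degree-2 surface has this shape, so deg p = 3.
(c) Checking where it meets the axes: the visible z-axis segment lies entirely on the surface; every point of the y-axis in the box is on the surface; it crosses the x-axis at the gridline x = 0.
(d) Assembling these constraints gives the stated polynomial.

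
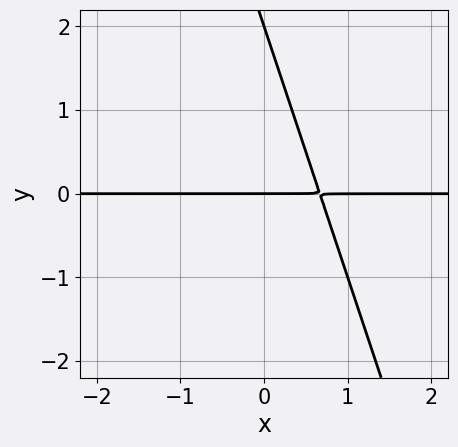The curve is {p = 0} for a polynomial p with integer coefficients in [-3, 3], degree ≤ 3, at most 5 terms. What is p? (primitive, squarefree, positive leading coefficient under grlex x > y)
3*x*y + y^2 - 2*y

First, the degree is 2 — a generic line meets the curve in up to 2 points.
Next, from the visible intercepts: every point of the x-axis in the box is on the curve; the y-axis gridline crossings are at y ∈ {0, 2}.
Finally, matching integer coefficients to the picture gives p.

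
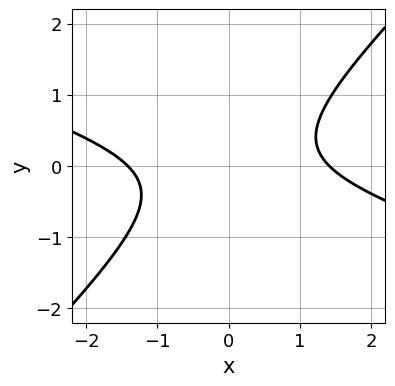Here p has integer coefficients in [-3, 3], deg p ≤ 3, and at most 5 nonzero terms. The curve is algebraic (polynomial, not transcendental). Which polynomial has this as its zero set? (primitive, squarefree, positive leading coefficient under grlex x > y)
1. The degree is 2 — a generic line meets the curve in up to 2 points.
2. Observable constraints: no y-intercept at any integer in the box.
3. Fitting integer coefficients to these (and the overall shape) gives p.

x^2 + 2*x*y - 3*y^2 - 2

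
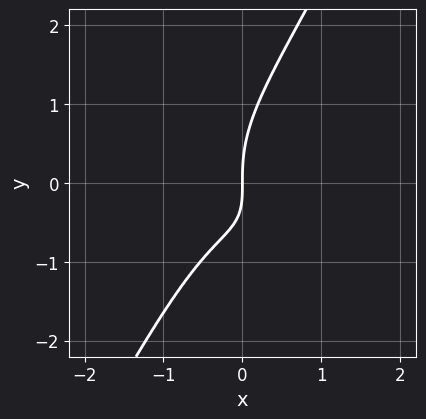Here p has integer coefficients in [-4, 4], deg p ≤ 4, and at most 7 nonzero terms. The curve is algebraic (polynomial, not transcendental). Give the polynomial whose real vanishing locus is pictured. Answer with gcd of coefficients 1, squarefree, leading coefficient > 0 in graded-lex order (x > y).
3*x^3 + x*y^2 - y^3 + 2*x*y + 2*x

(a) Degree: a generic line meets the curve in up to 3 points, so deg p = 3.
(b) Against the integer gridlines: it crosses the x-axis at the gridline x = 0; it meets the y-axis at y = 0 (among the integer gridlines).
(c) Fitting integer coefficients to these (and the overall shape) gives p.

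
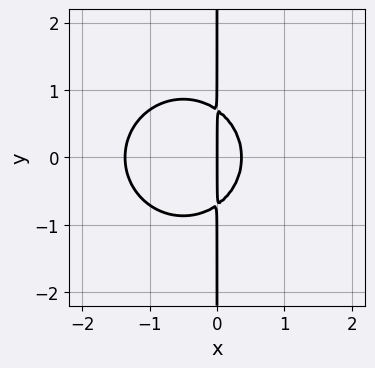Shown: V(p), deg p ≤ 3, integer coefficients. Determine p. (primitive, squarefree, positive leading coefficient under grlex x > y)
2*x^3 + 2*x*y^2 + 2*x^2 - x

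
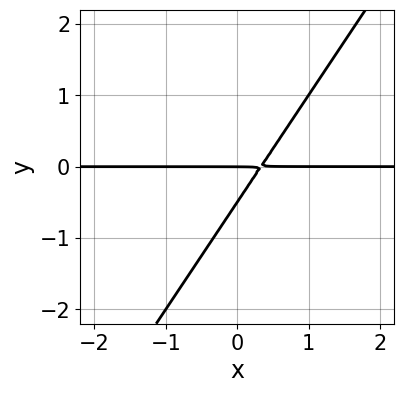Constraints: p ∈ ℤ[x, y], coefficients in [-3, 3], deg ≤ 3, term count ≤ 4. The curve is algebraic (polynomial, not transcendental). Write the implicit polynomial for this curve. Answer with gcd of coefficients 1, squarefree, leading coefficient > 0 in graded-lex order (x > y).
3*x*y - 2*y^2 - y

First, deg p = 2.
Next, from the visible intercepts: it meets the y-axis at y = 0 (among the integer gridlines); every point of the x-axis in the box is on the curve.
Finally, the integer polynomial consistent with all of this is the stated p.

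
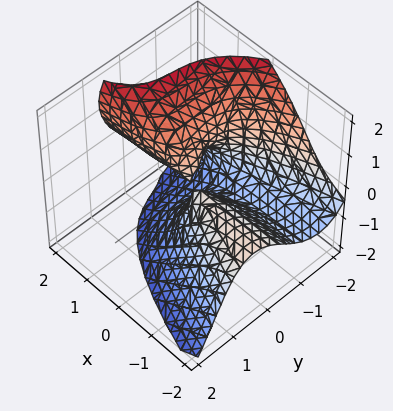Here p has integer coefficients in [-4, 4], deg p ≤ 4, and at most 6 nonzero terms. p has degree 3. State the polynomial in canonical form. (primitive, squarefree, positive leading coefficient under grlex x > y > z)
2*y^3 + z^3 + 2*x*y - 3*x*z + 3*y^2

(a) Degree: the shape is more complex than any degree-2 surface, so deg p = 3.
(b) Reading off the gridlines: one y-axis crossing is at y = 0; every point of the x-axis in the box is on the surface; it meets the z-axis at z = 0 (among the integer gridlines).
(c) Matching integer coefficients to the picture gives p.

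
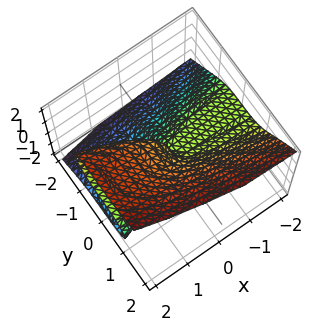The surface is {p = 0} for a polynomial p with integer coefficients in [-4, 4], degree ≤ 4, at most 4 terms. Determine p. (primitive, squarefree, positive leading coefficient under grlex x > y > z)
3*y^3 - 3*z^3 + 3*x*z + z^2

First, degree: a generic line meets the surface in up to 3 points, so deg p = 3.
Then, from the axis intercepts and sections: the visible x-axis segment lies entirely on the surface; it crosses the z-axis at the gridline z = 0; it meets the y-axis at y = 0 (among the integer gridlines).
Finally, these observations pin down the coefficients.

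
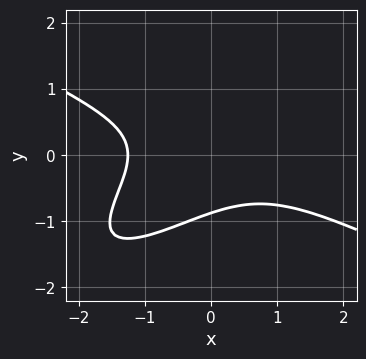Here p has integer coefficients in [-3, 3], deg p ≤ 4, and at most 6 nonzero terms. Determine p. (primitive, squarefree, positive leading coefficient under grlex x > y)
x^3 - 3*x*y^2 + 3*y^3 + 2

First, deg p = 3. A generic line meets the curve in up to 3 points.
Finally, solving for integer coefficients yields p as stated.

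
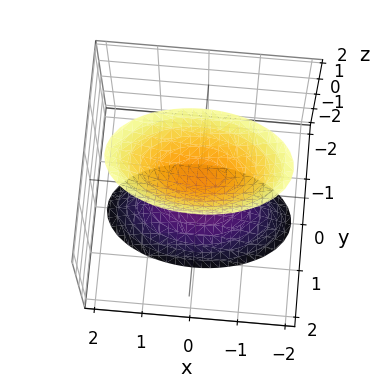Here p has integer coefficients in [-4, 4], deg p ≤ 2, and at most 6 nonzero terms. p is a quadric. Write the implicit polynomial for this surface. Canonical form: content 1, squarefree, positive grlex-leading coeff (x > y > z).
x^2 + 3*y^2 - z^2 + 1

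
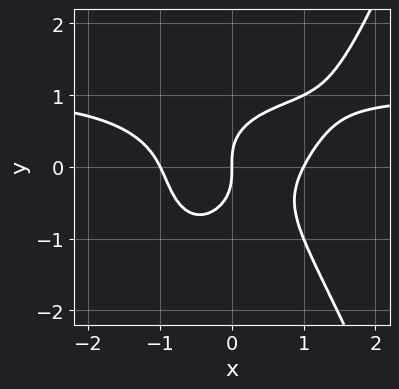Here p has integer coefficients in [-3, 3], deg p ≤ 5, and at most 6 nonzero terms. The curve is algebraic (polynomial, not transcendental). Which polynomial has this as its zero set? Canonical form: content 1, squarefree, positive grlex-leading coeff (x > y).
(a) deg p = 4. The shape is more complex than any degree-3 curve.
(b) Checking where it meets the axes: the x-axis gridline crossings are at x ∈ {-1, 0, 1}; one y-axis crossing is at y = 0.
(c) Assembling these constraints gives the stated polynomial.

x^3*y - x^3 - y^3 + x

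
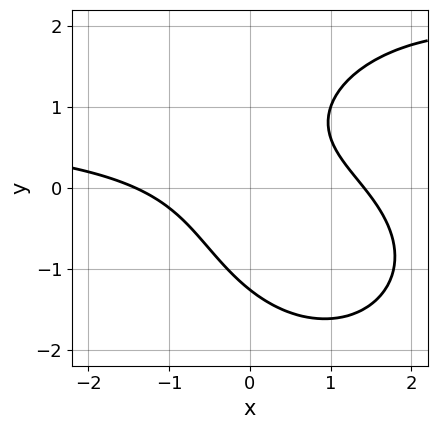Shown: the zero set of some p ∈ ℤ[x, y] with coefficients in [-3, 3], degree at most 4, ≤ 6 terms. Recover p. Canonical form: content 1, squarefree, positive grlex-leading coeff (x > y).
x^2*y + y^3 - x^2 - 3*x*y + 2

First, degree: no degree-2 curve has this shape, so deg p = 3.
Finally, matching integer coefficients to the picture gives p.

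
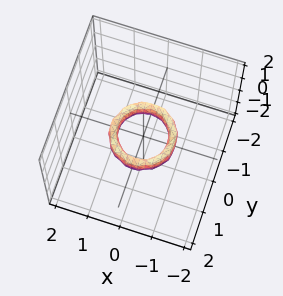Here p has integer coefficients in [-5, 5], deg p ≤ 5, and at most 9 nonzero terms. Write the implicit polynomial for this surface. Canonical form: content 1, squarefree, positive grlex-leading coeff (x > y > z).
2*x^4 + 4*x^2*y^2 + 2*y^4 - 3*x^2 - 3*y^2 + z^2 + 1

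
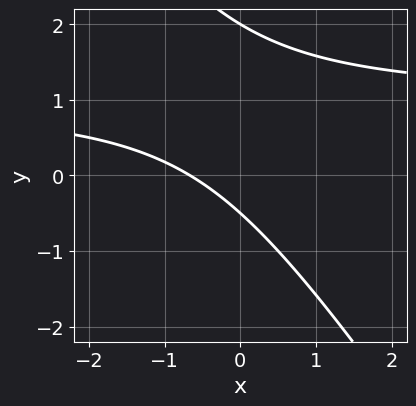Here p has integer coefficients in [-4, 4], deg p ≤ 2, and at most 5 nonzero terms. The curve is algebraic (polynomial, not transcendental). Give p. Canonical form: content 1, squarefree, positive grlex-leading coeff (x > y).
3*x*y + 2*y^2 - 3*x - 3*y - 2

First, the degree is 2 — a generic line meets the curve in up to 2 points.
Next, against the integer gridlines: it crosses the y-axis at the gridline y = 2.
Finally, these observations pin down the coefficients.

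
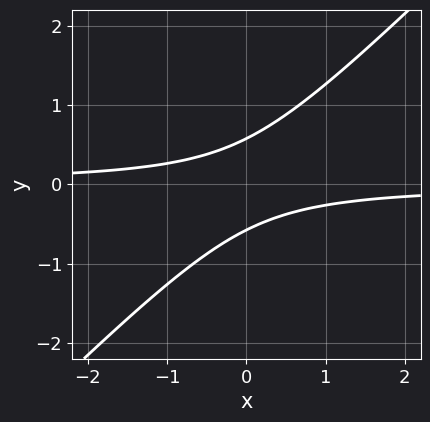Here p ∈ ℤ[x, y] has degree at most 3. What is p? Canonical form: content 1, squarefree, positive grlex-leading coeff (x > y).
3*x*y - 3*y^2 + 1

First, degree: no degree-1 curve has this shape, so deg p = 2.
Next, against the integer gridlines: the curve avoids every integer x-axis point in the box.
Finally, these observations pin down the coefficients.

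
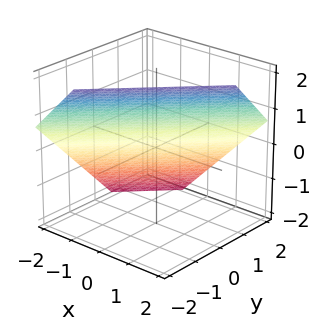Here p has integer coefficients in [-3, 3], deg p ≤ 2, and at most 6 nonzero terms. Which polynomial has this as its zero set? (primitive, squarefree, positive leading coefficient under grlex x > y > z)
3*x - 3*y - 3*z + 2

deg p = 1. The surface is flat (a plane).
Putting this together gives p.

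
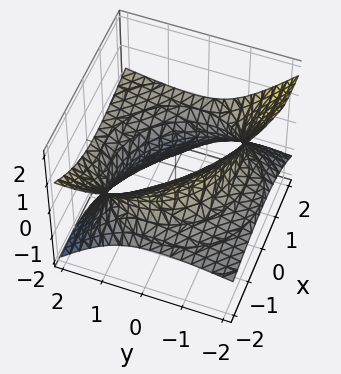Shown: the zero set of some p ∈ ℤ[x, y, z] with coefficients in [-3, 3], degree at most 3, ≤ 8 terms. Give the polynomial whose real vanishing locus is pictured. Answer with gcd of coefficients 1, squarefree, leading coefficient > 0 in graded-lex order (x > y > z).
1. The degree is 2 — no degree-1 surface has this shape.
2. Against the integer gridlines: the surface avoids every integer z-axis point in the box.
3. Fitting integer coefficients to these (and the overall shape) gives p.

x^2 - 2*x*z + y^2 - 3*y*z - 3*z^2 - 3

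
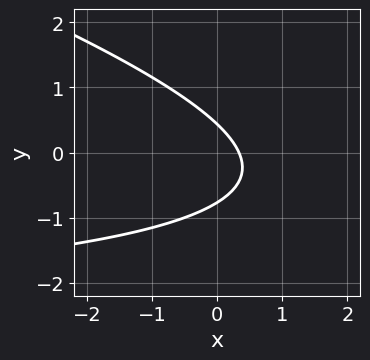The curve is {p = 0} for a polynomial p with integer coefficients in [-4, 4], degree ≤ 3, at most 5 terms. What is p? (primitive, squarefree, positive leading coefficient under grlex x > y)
Degree: no degree-1 curve has this shape, so deg p = 2.
The integer polynomial consistent with all of this is the stated p.

x*y + 3*y^2 + 3*x + y - 1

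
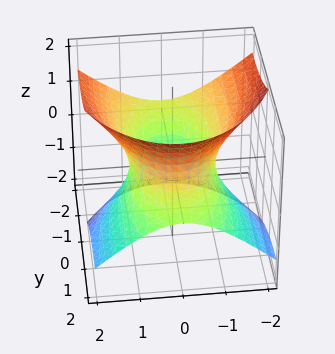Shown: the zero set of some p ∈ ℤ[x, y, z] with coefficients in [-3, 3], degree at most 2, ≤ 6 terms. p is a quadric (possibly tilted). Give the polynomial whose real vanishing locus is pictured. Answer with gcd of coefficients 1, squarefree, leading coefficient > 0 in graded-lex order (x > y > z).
3*x^2 + y^2 + 3*y*z - 3*z^2 - 3

First, deg p = 2. No degree-1 surface has this shape.
Next, from the visible intercepts: among the integer gridlines, it crosses the x-axis at x ∈ {-1, 1}; the surface avoids every integer z-axis point in the box.
Finally, fitting integer coefficients to these (and the overall shape) gives p.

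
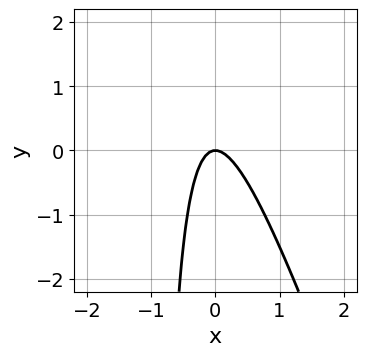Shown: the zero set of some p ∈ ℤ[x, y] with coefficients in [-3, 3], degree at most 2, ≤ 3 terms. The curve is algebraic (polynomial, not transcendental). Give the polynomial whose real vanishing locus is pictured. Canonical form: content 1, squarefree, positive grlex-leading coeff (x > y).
3*x^2 + x*y + y

(a) deg p = 2.
(b) Checking where it meets the axes: one y-axis crossing is at y = 0; it meets the x-axis at x = 0 (among the integer gridlines).
(c) The integer polynomial consistent with all of this is the stated p.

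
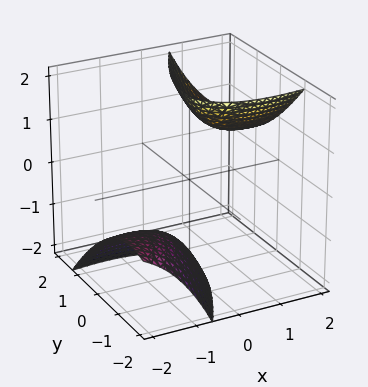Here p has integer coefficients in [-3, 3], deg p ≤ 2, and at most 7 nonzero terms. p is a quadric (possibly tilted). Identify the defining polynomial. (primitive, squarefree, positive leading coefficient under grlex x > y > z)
x^2 - 3*x*y - 3*x*z + 2*y^2 - z^2 + 3

There are 2 components.
Degree: the shape is more complex than any degree-1 surface, so deg p = 2.
Observable constraints: no y-intercept at any integer in the box; the surface avoids every integer x-axis point in the box.
Fitting integer coefficients to these (and the overall shape) gives p.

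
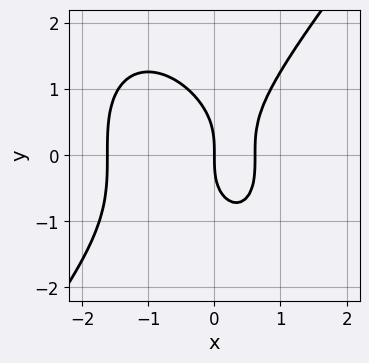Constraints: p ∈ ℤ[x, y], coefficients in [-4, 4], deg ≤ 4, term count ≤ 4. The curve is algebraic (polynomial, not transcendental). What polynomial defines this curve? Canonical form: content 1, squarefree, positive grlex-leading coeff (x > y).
1. deg p = 3. The shape is more complex than any degree-2 curve.
2. From the visible intercepts: it crosses the x-axis at the gridline x = 0; it meets the y-axis at y = 0 (among the integer gridlines).
3. Solving for integer coefficients yields p as stated.

2*x^3 - y^3 + 2*x^2 - 2*x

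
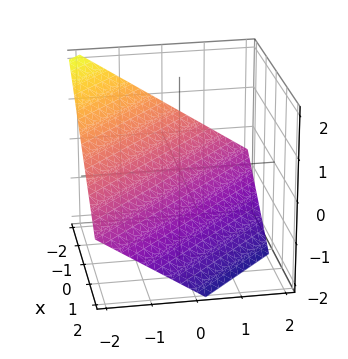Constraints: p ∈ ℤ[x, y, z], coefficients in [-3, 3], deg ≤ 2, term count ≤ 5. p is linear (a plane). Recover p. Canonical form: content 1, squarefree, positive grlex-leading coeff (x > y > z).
1. The degree is 1 — every cross-section is a straight line — this is a plane.
2. From the visible intercepts: it crosses the x-axis at the gridline x = -1; it meets the y-axis at y = -1 (among the integer gridlines).
3. Fitting integer coefficients to these (and the overall shape) gives p.

2*x + 2*y + 3*z + 2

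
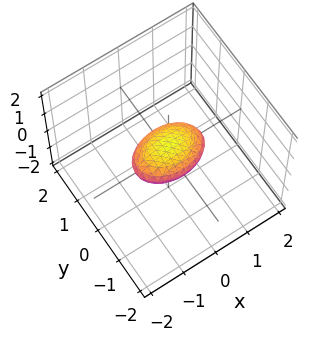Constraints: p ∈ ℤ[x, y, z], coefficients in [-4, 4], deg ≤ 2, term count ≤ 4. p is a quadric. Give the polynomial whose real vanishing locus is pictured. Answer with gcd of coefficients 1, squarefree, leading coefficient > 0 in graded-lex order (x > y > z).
deg p = 2.
Symmetries: mirror symmetry z ↦ −z ⇒ only even powers of z; mirror symmetry x ↦ −x ⇒ only even powers of x; it's symmetric under y → −y, forcing even powers of y.
From the axis intercepts and sections: among the integer gridlines, it crosses the x-axis at x ∈ {-1, 1}.
Putting this together gives p.

x^2 + 2*y^2 + 3*z^2 - 1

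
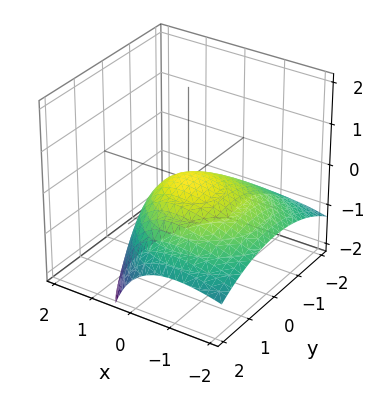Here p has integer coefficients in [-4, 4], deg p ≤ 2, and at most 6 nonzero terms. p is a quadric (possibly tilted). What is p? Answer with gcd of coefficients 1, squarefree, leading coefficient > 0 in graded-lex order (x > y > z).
1. deg p = 2. No degree-1 surface has this shape.
2. From the axis intercepts and sections: one z-axis crossing is at z = 0; it crosses the y-axis at the gridline y = 0; one x-axis crossing is at x = 0.
3. Together with the visible shape, these determine p as stated.

x^2 - 2*x*z + y^2 + 3*z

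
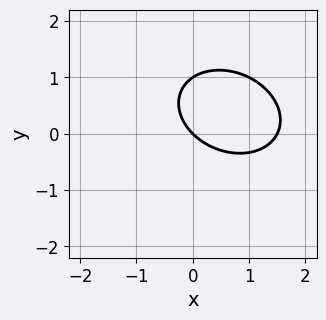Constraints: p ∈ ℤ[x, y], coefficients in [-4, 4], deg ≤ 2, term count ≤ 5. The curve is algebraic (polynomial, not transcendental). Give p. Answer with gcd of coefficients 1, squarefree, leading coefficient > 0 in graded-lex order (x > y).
First, the degree is 2 — the shape is more complex than any degree-1 curve.
Next, reading off the gridlines: among the integer gridlines, it crosses the y-axis at y ∈ {0, 1}; it crosses the x-axis at the gridline x = 0.
Finally, matching integer coefficients to the picture gives p.

2*x^2 + x*y + 3*y^2 - 3*x - 3*y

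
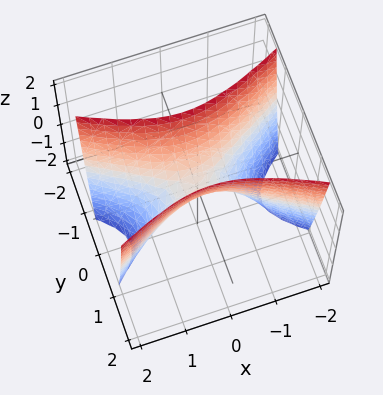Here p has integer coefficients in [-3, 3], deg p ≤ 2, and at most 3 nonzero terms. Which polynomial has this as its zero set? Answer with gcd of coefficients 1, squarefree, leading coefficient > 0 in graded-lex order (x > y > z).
x^2 - 3*y^2 + z

deg p = 2. A saddle surface; a quadric.
Symmetries: mirror symmetry y ↦ −y ⇒ only even powers of y; it's symmetric under x → −x, forcing even powers of x.
Checking where it meets the axes: it meets the y-axis at y = 0 (among the integer gridlines); one z-axis crossing is at z = 0; one x-axis crossing is at x = 0.
Matching integer coefficients to the picture gives p.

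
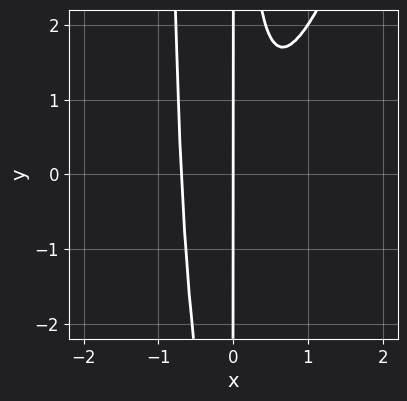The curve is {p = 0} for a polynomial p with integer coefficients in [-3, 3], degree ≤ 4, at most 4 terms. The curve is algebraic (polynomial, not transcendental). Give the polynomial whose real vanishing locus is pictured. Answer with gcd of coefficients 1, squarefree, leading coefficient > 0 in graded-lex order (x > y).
Degree: the shape is more complex than any degree-3 curve, so deg p = 4.
From the visible intercepts: the visible y-axis segment lies entirely on the curve; one x-axis crossing is at x = 0.
Solving for integer coefficients yields p as stated.

3*x^4 - x^3*y - x^2*y + x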